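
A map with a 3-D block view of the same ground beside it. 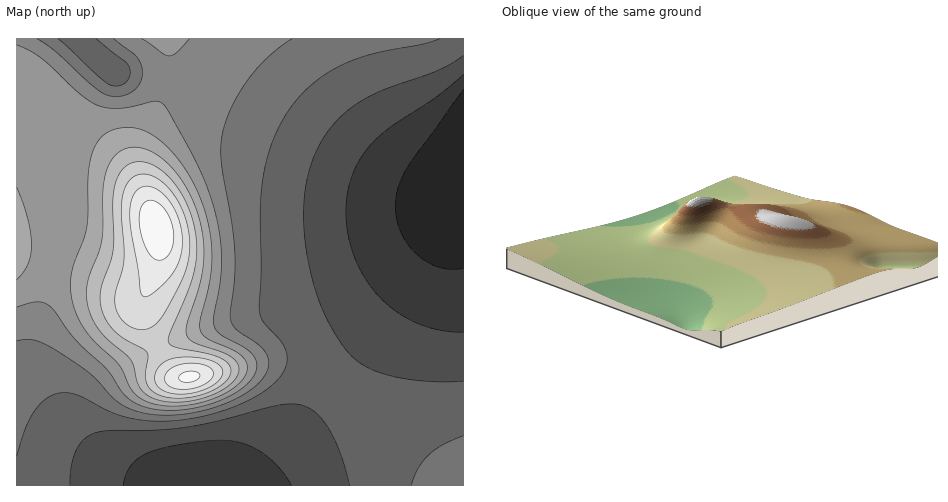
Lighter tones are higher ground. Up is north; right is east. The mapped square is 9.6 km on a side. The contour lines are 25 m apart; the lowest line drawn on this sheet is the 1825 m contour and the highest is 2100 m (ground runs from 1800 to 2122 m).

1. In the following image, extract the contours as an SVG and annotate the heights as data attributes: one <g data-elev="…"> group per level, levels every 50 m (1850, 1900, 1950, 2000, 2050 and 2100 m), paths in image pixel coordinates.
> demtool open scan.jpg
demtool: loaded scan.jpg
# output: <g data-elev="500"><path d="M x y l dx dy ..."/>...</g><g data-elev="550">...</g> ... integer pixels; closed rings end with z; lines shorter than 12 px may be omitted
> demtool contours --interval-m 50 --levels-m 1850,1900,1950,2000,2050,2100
<g data-elev="1850"><path d="M123 485l3-10 5-9 7-7 8-5 13-5 20-4 42-5 21 3 18 9 18 14 14 19"/><path d="M463 332l-22-2-22-6-20-10-18-15-14-18-12-22-7-23-2-24 1-18 5-18 8-16 10-14 19-18 46-30 28-23"/></g><g data-elev="1900"><path d="M17 456l8-27 8-16 11-13 12-6 10-1 10 2 33 16 18 6 21 4 23 0 29-4 31-9 26-12 19-14 9-14 2-7 0-7-6-12-18-21-3-6-1-8 2-34-1-57 2-27 5-31 11-28 10-19 13-16 15-14 18-12 16-8 18-6 56-11 16-5"/><path d="M463 436l-20 9-15 10-10 13-7 17"/><path d="M96 39l32 26 2 5 0 6-6 8-9 2-8-3-49-44"/></g><g data-elev="1950"><path d="M17 307l19-5 7 1 6 3 27 35 32 29 17 26 9 7 13 5 15 2 17 0 17-2 18-5 16-7 13-8 9-9 4-9 0-9-5-8-8-6-22-12-7-8 0-11 6-31 2-21-1-22-4-23-7-24-10-25-34-63-5-4-4-2-37 7-12 0-11-3-19-12-38-36-11-7-12-5"/><path d="M141 39l23 15 5 2 8-3 13-14"/></g><g data-elev="2000"><path d="M165 401l24 0 26-7 10-6 8-6 5-7 1-7-3-6-6-6-35-13-8-7 0-12 12-37 4-23 0-24-5-24-12-28-17-23-9-8-10-6-10-3-9-1-8 3-7 5-6 8-4 10-3 18-1 48-3 12-11 29-1 11 0 10 4 15 8 14 32 31 6 22 4 7 10 7z"/></g><g data-elev="2050"><path d="M171 393l18 1 19-6 12-9 3-6-1-4-8-7-14-4-19-1-14 3-9 8-3 11 1 5 4 5z"/><path d="M137 329l7 1 7-2 6-5 6-8 20-38 5-14 2-14-3-26-11-24-7-10-8-8-9-5-8-2-7 1-6 4-5 6-3 9-2 18 3 48-9 39 1 10 4 9 7 7z"/></g><g data-elev="2100"><path d="M182 382l6 0 6-1 5-3 1-3-6-4-10 1-5 5 0 2z"/><path d="M158 260l8-2 5-7 3-11-1-11-4-12-5-9-9-7-7-1-4 3-4 7-1 8 1 11 7 22 6 7z"/></g>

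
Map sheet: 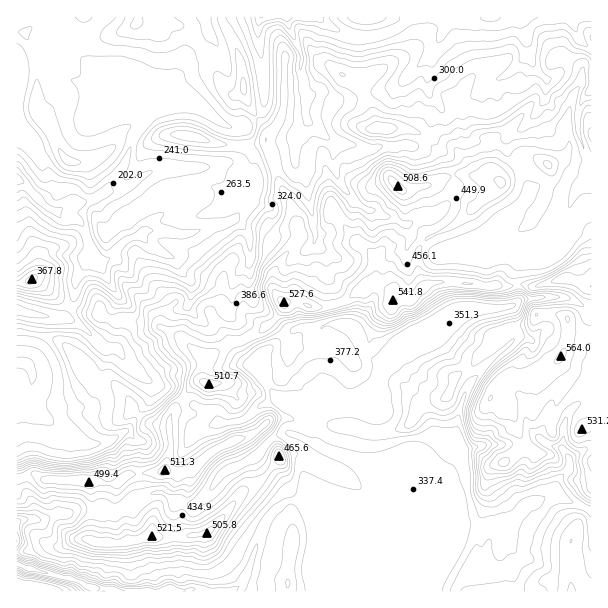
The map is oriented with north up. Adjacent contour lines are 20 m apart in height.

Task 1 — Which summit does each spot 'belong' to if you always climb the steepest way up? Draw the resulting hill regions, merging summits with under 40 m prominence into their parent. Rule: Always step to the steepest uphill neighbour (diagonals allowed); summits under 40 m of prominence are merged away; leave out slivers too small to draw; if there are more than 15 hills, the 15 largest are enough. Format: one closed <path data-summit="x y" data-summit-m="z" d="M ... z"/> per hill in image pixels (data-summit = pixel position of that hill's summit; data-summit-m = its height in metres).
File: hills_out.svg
<path data-summit="561 356" data-summit-m="564" d="M591 16l-181 0-9 10-29 11-24-1-21-11-9-9-57 0-3 10 0 10 6 38 0 34-9 10-13 9-17-1-31-23-28-5 20-41 24-22-6-19-187 0-1 163 7 3 21 23 12 6 7 7 14 2 5 4 10 27 0 6-7 7-9 15-2 18-11 21-12 0-35-7 0 88 11-2 3-5 0 7 2 8 25 21 20 14 24 2 27-14 8-14 12-14 3-6 0-12-25-22-9-13-12 0-9-8 8-11 5-16 9-15-19-37 12-4 5-9 13-11 12-3 6-5 44 4 42-14 7 3 8 9 15-2 9 6 15-1 22 12 5-5 0-8 12-2 6-11 22-20-17-24-5-16 1-19 15 2 17 6 36-5 16 1 15-11 0-13 9-13 8 5 13-5 24-25 21-10 17-17 3-7 8 19 12 11-1 18-20 27-18 12-2 12 20 30 3 7 0 11-33 39-3 15 10 2 24 0 24-6 13-16 10-37 5-7 9-3 4-4 0-18-3-1-5-9-7-27 3-20 4-9 8-6z"/><path data-summit="393 300" data-summit-m="542" d="M356 202l-3 0-6 8-6 2-9 9-6 11-11 2-1 8-5 5-22-12-15 1-9-6-16 3 3 6-2 48 5 13 7 8 25 22 35 0 6-5 7-1 14 1 8 7 7 19 7 7 18 6 24-18 17-16 22-14 23-8 36-1 8-5 1-11-2-21 6-17-85 0-23-15-7-14-6-1-8-6-7 0-11-6-6 0z"/><path data-summit="572 591" data-summit-m="463" d="M555 494l-6 0-12 8-10 2-15 14-6 4-23 6-19-2-47-20-33 0-3 4-9 0-19-8-51-2 12 28 0 17-4 15 0 12 4 19 277 1 1-80z"/><path data-summit="209 384" data-summit-m="511" d="M236 220l-14 4-7 0-24 10-44-4-6 5-12 3-13 11-5 9-13 5 18 30 2 6-9 15-5 16-8 11 9 8 12 0 9 13 17 16 13 7 18 6 17 13 15 6 13 12 21-1 11-6 9-9 18-8-7-8-15-25-12-11-4-10-4-20-7-10 3-12-2-11 4-10 2-6 14-12 0-24-8-14z"/><path data-summit="165 470" data-summit-m="511" d="M152 382l-2 1 1 13-23 33-9 7-18 8-18 0-9-4-33-25-9-8-3-11-13 5 1 122 4-3 11-2 12 2 13-6 11 0 9-4 39 2 12-7 12-3 13-9 9 0 15 9 18 2 17-16 12-16 31-15 18-19 11-5 6 0 19 9 7 1-2-24-8-9-10-6-18-6-18 8-9 9-11 6-21 1-13-12-15-6-17-13z"/><path data-summit="152 536" data-summit-m="521" d="M255 457l-31 15-12 16-17 16-12 0-21-11-9 0-13 9-12 3-12 7-39-2-9 4-11 0-13 6-23 0-5 4 0 40 26 8 30 6 21 11 14 0 4 3 51 0 5-3 4 0 3 3 15 0 5-3 6 0 4 3 27 0 11-10 6-12 17-48 8-11 17-11-4-12-19-16z"/><path data-summit="501 182" data-summit-m="505" d="M527 50l-3 7-17 17-21 10-24 25-13 5-8-5-9 13 2 19 12 14 5 10 3 12 0 14-6 12-10 9-6 4-12 0-12 11 6 11 23 15 55-1 4-16 33-39 0-11-3-7-20-30 2-12 18-12 20-27 1-18-12-11z"/><path data-summit="398 186" data-summit-m="509" d="M432 128l0 7-15 11-16-1-36 5-17-6-15-2-1 19 8 22 14 18 5 4 10 6 6 0 6 5 12 1 11 7 4 0 12-8 12 0 6-4 10-9 6-12 0-14-8-22-12-14z"/><path data-summit="243 87" data-summit-m="326" d="M260 16l-54 0 4 19-24 22-20 41 28 5 24 18 12 6 12 0 13-9 9-10 0-34-6-38z"/><path data-summit="32 279" data-summit-m="368" d="M18 180l-2 0 0 129 16 5 31 4 10-16 3-23 9-15 7-7 0-6-7-21-5-8-17-4-7-7-12-6z"/><path data-summit="279 456" data-summit-m="466" d="M290 433l-6 0-11 5-17 18 0 3 30 29 5 12 62 2 19 8 9 0 4-4-5-14-21-29z"/><path data-summit="591 285" data-summit-m="560" d="M591 181l-12 6-5 7-14 43-12 11-20 4-6 3-6 15 2 21 0 11 3-2 39-4 9 2 19 10 4 0z"/><path data-summit="288 584" data-summit-m="381" d="M300 500l-15 2-17 16-9 19-11 33-6 12-9 10 81-1-4-19 0-12 4-15 0-17-10-24z"/><path data-summit="366 17" data-summit-m="298" d="M408 16l-89 1 8 8 21 11 24 1 29-11z"/><path data-summit="20 591" data-summit-m="360" d="M21 565l-5 1 1 26 77-1-2-3-20-10-30-6z"/>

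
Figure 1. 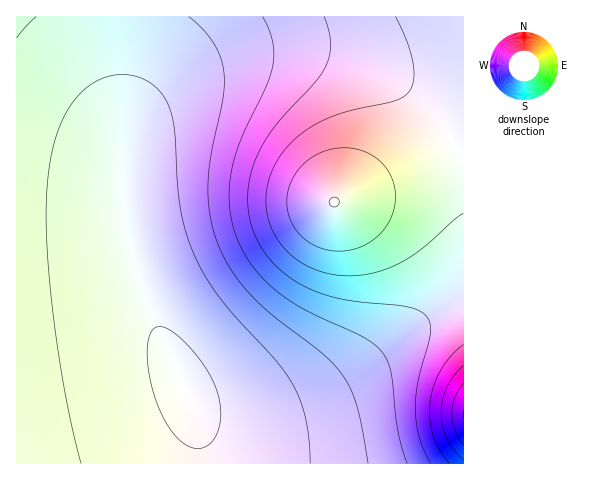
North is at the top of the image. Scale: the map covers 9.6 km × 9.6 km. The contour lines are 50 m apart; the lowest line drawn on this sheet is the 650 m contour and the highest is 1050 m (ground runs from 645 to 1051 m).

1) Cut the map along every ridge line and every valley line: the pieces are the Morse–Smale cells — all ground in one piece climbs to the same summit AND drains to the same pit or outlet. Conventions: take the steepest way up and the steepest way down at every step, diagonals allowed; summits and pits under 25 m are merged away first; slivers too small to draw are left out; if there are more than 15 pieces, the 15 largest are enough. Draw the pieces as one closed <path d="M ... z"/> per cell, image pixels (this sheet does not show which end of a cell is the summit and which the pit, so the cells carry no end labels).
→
<path d="M305 51l-40 0-17 2-39 11-21 9-22 14-20 19-11 16-8 19-5 32 1 36 5 33 9 37 14 39 39 84 7 8 11 5 30 1 24-3 49-15 44-25 76-57 21-10 12-1 0-139-13-27-14-20-17-18-29-22-44-20z"/><path d="M49 200l-33 1 1 263 447-1-1-158-8 0-24 11-76 57-44 25-49 15-24 3-30-1-11-5-7-8-35-76-18-47-15-58-9-9-10-5-23-4z"/><path d="M463 16l-347 0-1 27 7 80 0 49 2-21 6-20 11-19 19-20 20-14 29-14 27-8 29-5 40 0 29 5 29 9 28 14 20 14 20 19 20 27 12 26z"/><path d="M115 16l-99 1 0 183 52 2 35 5 10 5 9 9 3 7-3-35 0-70-6-61z"/>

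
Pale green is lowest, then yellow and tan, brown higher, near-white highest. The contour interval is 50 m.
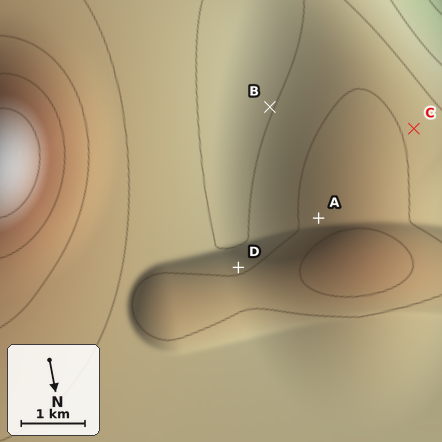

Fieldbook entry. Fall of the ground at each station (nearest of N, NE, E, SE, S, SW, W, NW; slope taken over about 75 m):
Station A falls E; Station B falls SE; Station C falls W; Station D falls S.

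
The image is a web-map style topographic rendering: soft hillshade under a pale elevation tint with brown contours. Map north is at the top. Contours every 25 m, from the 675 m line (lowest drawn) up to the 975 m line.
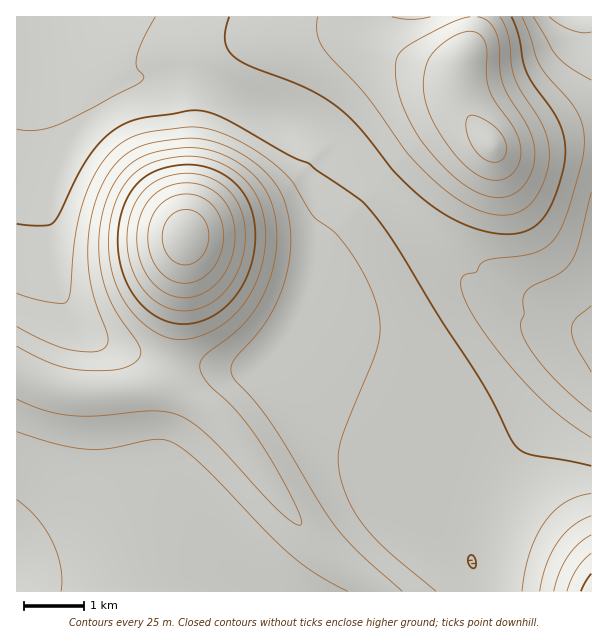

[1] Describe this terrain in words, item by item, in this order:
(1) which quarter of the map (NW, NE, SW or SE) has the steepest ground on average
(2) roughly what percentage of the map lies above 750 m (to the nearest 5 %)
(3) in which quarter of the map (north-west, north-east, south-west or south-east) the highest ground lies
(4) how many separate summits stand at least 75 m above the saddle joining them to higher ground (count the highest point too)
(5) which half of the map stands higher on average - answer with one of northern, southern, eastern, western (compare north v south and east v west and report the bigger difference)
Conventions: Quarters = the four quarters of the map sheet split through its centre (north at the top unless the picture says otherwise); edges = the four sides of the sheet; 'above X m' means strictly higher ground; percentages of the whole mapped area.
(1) The steepest ground, on average, is in the north-west quarter.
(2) Roughly 75 % of the ground is higher than 750 m.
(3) The highest ground is in the north-west quarter.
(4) There are 3 summits with 75 m or more of prominence.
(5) On average the western half of the map is the higher ground.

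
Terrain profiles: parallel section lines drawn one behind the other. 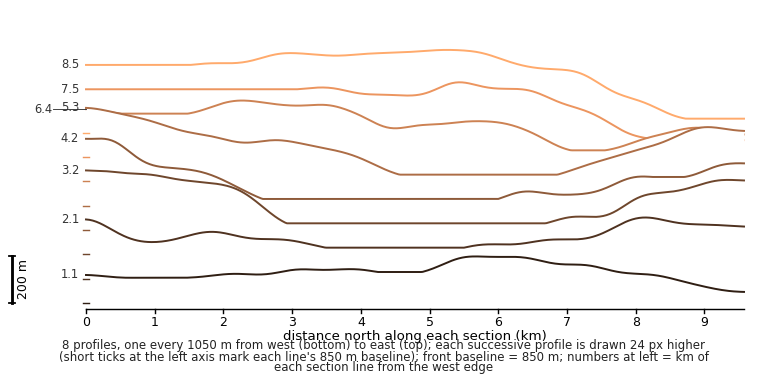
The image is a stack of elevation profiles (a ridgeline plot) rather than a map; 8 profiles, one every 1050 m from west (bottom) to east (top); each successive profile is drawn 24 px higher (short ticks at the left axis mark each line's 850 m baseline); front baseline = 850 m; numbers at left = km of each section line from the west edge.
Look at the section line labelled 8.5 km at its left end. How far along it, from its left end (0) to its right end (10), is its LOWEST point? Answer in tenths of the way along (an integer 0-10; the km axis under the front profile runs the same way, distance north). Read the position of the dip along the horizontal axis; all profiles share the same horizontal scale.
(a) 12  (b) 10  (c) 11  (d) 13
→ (b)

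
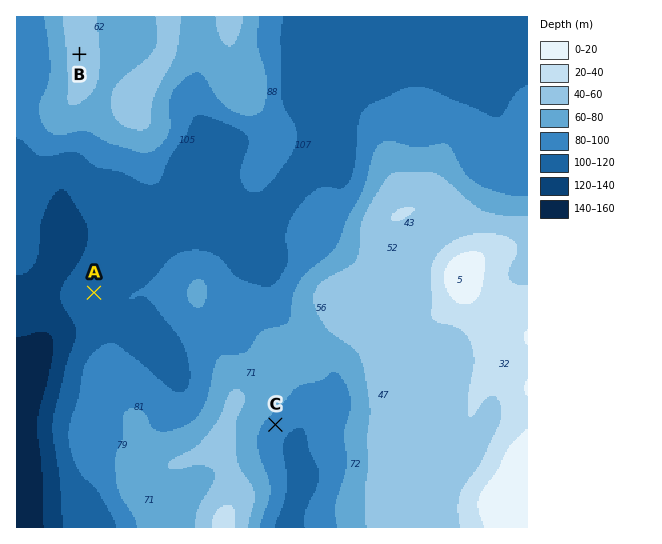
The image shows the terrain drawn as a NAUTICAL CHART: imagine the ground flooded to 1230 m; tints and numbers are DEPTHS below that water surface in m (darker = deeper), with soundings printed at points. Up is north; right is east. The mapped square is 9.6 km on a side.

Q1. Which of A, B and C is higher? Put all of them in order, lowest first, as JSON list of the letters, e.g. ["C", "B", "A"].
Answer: ["A", "C", "B"]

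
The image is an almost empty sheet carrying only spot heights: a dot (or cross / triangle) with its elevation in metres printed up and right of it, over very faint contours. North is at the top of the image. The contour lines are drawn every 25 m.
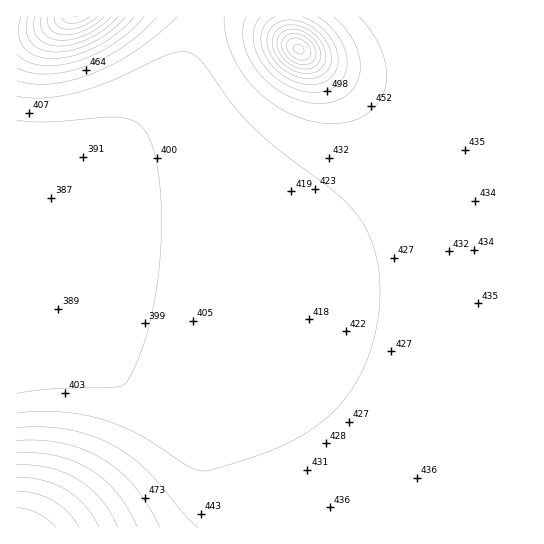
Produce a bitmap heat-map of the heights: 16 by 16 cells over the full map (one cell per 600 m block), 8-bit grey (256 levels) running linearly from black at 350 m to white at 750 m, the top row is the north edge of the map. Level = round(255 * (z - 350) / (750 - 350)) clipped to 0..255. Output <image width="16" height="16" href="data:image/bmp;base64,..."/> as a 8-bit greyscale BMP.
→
<image width="16" height="16" href="data:image/bmp;base64,Qk02BQAAAAAAADYEAAAoAAAAEAAAABAAAAABAAgAAAAAAAABAAATCwAAEwsAAAABAAAAAAAAAAAAAAEBAQACAgIAAwMDAAQEBAAFBQUABgYGAAcHBwAICAgACQkJAAoKCgALCwsADAwMAA0NDQAODg4ADw8PABAQEAAREREAEhISABMTEwAUFBQAFRUVABYWFgAXFxcAGBgYABkZGQAaGhoAGxsbABwcHAAdHR0AHh4eAB8fHwAgICAAISEhACIiIgAjIyMAJCQkACUlJQAmJiYAJycnACgoKAApKSkAKioqACsrKwAsLCwALS0tAC4uLgAvLy8AMDAwADExMQAyMjIAMzMzADQ0NAA1NTUANjY2ADc3NwA4ODgAOTk5ADo6OgA7OzsAPDw8AD09PQA+Pj4APz8/AEBAQABBQUEAQkJCAENDQwBEREQARUVFAEZGRgBHR0cASEhIAElJSQBKSkoAS0tLAExMTABNTU0ATk5OAE9PTwBQUFAAUVFRAFJSUgBTU1MAVFRUAFVVVQBWVlYAV1dXAFhYWABZWVkAWlpaAFtbWwBcXFwAXV1dAF5eXgBfX18AYGBgAGFhYQBiYmIAY2NjAGRkZABlZWUAZmZmAGdnZwBoaGgAaWlpAGpqagBra2sAbGxsAG1tbQBubm4Ab29vAHBwcABxcXEAcnJyAHNzcwB0dHQAdXV1AHZ2dgB3d3cAeHh4AHl5eQB6enoAe3t7AHx8fAB9fX0Afn5+AH9/fwCAgIAAgYGBAIKCggCDg4MAhISEAIWFhQCGhoYAh4eHAIiIiACJiYkAioqKAIuLiwCMjIwAjY2NAI6OjgCPj48AkJCQAJGRkQCSkpIAk5OTAJSUlACVlZUAlpaWAJeXlwCYmJgAmZmZAJqamgCbm5sAnJycAJ2dnQCenp4An5+fAKCgoAChoaEAoqKiAKOjowCkpKQApaWlAKampgCnp6cAqKioAKmpqQCqqqoAq6urAKysrACtra0Arq6uAK+vrwCwsLAAsbGxALKysgCzs7MAtLS0ALW1tQC2trYAt7e3ALi4uAC5ubkAurq6ALu7uwC8vLwAvb29AL6+vgC/v78AwMDAAMHBwQDCwsIAw8PDAMTExADFxcUAxsbGAMfHxwDIyMgAycnJAMrKygDLy8sAzMzMAM3NzQDOzs4Az8/PANDQ0ADR0dEA0tLSANPT0wDU1NQA1dXVANbW1gDX19cA2NjYANnZ2QDa2toA29vbANzc3ADd3d0A3t7eAN/f3wDg4OAA4eHhAOLi4gDj4+MA5OTkAOXl5QDm5uYA5+fnAOjo6ADp6ekA6urqAOvr6wDs7OwA7e3tAO7u7gDv7+8A8PDwAPHx8QDy8vIA8/PzAPT09AD19fUA9vb2APf39wD4+PgA+fn5APr6+gD7+/sA/Pz8AP39/QD+/v4A////AJ+RemFLPTo5ODc3Nzg5OjuBd2VQPjQzNDQ1NTY3ODk7WlRJPDAsLS8wMjM0Njc5OjQ0LykmJykrLS8xMzU2ODodHyAgIiUnKSwuMDI0NTc5GBodHyEkJigqLS8xMzU3ORgaHB4hIyUnKiwuMDI0NjgXGRweICIlJyksLjAyNDY4FxkbHSAiJScqLC4wMjQ2OBYZGx0gIiUoKi0vMTM0NjcWGBsdICMmKSwvMTM0NTY3FxkbHiAjJysvMzU1NTY2Nx4eHh8hJSoxOD09Ojc2NjcyMColJSgwPVFaTT85NjY2XmFOOS4uOFaXk1lBODU1NYexl2NBN0BknX5NPDY0NDU="/>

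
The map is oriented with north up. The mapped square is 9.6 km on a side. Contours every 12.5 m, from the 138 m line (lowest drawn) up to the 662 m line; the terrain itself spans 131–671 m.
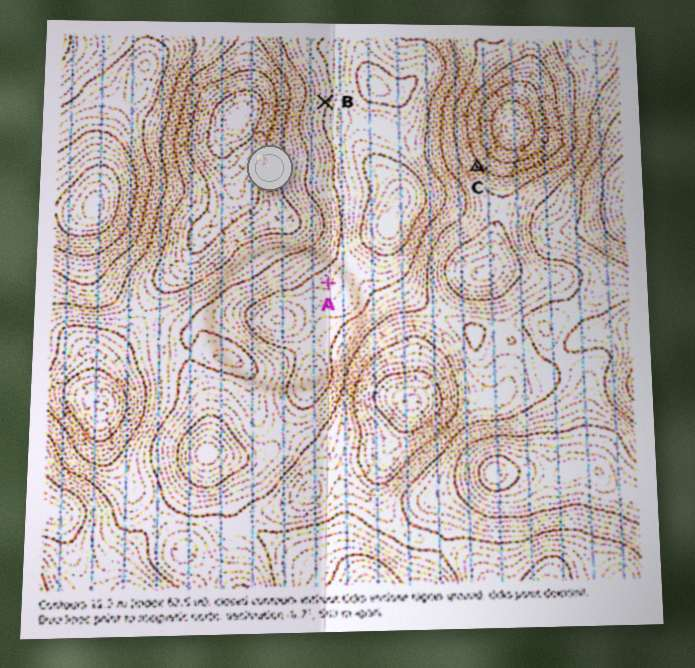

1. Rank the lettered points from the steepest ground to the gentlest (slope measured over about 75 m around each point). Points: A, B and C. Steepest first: C B A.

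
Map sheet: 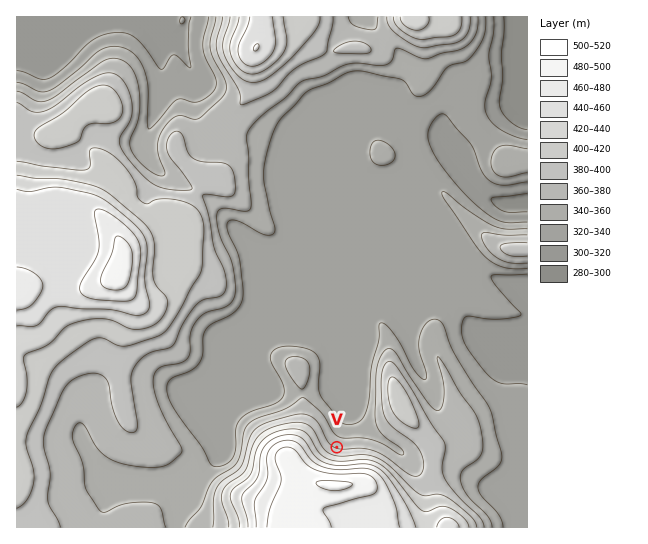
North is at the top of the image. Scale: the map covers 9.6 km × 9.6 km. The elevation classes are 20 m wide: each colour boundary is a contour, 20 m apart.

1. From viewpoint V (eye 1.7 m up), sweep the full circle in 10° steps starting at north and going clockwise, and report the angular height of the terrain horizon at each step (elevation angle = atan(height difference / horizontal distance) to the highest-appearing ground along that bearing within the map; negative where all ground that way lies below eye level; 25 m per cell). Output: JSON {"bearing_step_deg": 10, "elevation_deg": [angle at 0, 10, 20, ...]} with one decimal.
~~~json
{"bearing_step_deg": 10, "elevation_deg": [0.0, 0.4, -0.3, -0.0, 0.9, 1.3, 1.3, 1.0, 0.6, 0.3, 1.3, 3.3, 5.6, 7.6, 9.0, 10.0, 10.7, 11.1, 11.3, 11.3, 11.1, 10.6, 10.1, 9.5, 8.9, 8.4, 7.9, 7.1, 5.8, 4.4, 3.1, 1.7, 0.4, 0.2, -0.0, 0.6]}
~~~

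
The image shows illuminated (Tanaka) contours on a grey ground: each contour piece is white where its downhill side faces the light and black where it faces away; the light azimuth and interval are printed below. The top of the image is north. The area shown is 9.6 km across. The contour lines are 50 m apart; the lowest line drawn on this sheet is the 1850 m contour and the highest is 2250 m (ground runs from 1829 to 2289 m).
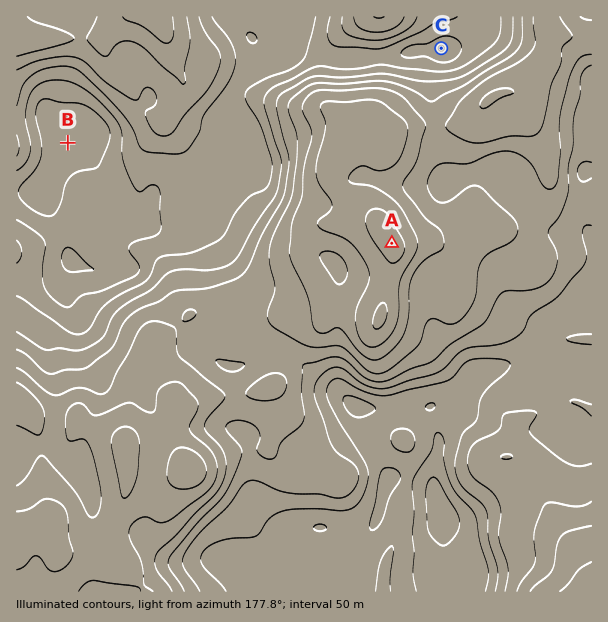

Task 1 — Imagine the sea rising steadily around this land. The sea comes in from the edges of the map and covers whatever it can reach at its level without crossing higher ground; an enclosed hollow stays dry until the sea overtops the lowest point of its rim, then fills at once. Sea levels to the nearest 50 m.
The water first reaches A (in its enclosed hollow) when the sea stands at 1950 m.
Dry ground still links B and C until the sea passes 2100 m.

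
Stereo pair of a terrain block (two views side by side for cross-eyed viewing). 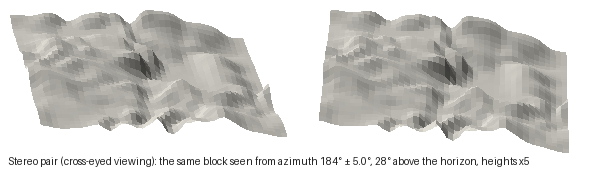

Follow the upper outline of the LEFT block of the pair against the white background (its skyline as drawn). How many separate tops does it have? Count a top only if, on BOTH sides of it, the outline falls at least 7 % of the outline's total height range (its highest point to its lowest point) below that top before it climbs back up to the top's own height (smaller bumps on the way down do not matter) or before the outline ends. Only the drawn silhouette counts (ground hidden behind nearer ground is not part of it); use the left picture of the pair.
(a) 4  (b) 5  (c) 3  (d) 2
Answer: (d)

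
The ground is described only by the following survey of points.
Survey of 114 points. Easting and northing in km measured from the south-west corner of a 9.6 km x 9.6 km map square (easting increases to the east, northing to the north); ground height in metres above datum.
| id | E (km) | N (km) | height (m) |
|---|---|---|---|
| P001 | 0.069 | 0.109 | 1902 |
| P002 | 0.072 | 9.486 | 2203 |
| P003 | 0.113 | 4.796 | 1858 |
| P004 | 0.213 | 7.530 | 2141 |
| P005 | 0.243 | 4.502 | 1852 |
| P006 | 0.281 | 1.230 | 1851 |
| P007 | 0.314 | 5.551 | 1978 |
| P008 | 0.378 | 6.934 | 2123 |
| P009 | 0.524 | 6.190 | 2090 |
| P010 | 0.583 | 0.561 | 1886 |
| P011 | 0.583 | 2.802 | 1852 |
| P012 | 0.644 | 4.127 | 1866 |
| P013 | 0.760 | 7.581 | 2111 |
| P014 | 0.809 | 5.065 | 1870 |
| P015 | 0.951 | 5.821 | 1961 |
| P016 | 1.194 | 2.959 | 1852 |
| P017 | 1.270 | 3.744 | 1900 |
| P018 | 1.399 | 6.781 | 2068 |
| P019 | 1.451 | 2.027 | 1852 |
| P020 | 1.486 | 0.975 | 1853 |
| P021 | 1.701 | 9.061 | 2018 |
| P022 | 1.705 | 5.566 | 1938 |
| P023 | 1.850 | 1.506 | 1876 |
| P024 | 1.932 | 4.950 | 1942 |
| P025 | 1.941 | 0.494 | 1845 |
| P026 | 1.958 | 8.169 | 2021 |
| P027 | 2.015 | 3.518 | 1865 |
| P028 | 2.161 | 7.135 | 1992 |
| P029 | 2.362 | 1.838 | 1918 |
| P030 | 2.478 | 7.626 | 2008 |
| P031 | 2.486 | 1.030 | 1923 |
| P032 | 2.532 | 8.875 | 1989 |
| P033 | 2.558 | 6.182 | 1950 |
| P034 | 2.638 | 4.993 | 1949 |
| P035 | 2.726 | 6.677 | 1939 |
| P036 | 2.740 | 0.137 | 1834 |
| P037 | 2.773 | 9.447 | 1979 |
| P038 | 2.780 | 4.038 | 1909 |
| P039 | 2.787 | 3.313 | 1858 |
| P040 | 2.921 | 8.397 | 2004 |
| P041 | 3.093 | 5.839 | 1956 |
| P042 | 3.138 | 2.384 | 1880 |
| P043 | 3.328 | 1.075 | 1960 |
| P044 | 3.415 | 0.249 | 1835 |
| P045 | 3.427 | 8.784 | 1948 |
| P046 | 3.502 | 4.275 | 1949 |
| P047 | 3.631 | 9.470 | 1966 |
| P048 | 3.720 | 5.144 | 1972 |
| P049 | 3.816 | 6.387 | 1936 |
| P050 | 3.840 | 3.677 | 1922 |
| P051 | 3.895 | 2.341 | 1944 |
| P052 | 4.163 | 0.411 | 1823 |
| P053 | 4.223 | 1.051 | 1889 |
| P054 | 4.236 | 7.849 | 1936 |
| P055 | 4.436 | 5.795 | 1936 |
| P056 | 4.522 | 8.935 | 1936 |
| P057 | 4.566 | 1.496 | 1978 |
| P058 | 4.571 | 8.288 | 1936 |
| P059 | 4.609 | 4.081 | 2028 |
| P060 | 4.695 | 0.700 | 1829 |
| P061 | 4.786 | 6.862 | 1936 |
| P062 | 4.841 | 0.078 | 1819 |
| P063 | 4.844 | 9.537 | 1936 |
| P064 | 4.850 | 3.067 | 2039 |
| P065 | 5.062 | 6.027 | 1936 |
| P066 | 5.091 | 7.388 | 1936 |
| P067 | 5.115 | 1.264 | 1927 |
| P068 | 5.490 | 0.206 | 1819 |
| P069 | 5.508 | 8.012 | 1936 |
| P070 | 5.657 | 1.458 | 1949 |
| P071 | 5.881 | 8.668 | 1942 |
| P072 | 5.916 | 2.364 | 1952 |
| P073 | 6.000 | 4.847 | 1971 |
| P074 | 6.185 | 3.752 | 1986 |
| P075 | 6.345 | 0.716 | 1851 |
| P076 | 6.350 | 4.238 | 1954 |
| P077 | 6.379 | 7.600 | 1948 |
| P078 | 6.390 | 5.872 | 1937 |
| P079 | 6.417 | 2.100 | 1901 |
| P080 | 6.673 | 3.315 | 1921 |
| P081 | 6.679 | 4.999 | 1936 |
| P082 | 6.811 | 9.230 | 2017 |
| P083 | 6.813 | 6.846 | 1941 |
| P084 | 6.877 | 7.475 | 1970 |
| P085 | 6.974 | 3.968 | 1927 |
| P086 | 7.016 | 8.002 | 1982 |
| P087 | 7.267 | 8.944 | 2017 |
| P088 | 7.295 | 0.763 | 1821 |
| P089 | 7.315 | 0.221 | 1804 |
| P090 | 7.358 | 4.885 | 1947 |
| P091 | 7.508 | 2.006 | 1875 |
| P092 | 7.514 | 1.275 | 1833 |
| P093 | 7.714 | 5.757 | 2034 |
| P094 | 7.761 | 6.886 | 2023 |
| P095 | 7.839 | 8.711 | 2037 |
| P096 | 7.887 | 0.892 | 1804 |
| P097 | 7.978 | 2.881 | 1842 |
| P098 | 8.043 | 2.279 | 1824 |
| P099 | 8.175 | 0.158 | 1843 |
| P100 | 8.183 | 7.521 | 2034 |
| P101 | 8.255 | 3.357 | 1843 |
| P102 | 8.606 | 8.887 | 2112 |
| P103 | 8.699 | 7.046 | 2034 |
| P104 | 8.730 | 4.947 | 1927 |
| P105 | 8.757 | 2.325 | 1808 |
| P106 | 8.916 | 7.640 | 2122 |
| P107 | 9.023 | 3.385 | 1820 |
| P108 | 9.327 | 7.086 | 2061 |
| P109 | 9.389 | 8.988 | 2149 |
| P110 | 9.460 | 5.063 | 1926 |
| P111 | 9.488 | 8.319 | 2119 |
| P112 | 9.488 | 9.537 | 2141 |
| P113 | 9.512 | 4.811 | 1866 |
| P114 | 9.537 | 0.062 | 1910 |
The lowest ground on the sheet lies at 1800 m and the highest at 2205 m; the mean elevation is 1945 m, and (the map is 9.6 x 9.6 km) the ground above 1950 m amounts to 39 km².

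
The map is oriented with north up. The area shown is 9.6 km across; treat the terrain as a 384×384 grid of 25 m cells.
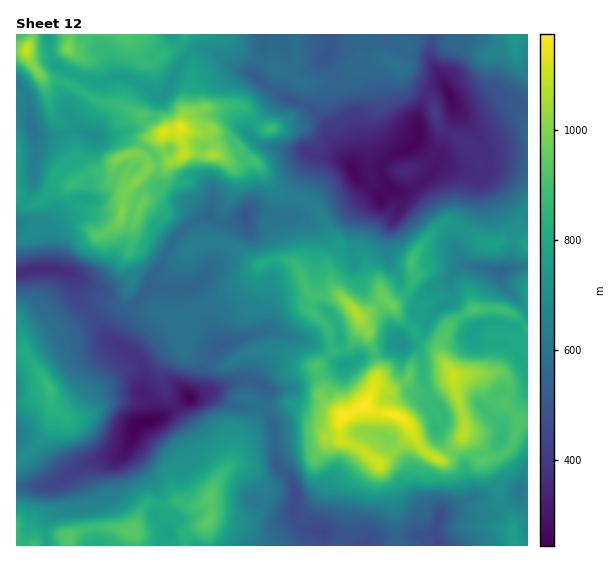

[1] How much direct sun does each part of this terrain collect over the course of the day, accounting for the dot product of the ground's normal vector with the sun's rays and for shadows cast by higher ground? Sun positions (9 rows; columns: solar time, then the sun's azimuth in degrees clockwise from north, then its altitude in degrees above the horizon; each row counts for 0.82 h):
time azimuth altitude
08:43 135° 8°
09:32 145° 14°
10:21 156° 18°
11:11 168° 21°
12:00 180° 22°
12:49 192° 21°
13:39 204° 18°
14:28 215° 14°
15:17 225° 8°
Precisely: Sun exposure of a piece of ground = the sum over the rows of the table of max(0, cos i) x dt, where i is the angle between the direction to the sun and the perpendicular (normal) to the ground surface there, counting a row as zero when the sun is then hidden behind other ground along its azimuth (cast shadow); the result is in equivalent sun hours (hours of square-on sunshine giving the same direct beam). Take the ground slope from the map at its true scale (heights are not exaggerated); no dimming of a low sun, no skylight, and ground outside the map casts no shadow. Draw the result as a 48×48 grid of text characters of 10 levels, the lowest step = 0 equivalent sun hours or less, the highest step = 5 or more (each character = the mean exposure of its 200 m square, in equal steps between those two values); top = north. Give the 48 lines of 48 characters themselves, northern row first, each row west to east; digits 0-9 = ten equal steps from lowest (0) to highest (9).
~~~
012222356544432576544333333333345434335344333455
343254334555533533454432333343333322446676323444
952489655664356422235542234333233442235899756665
972026876677753222211233333212344455564566788775
688431132112320000000002443333455556665455566677
367567300100000000000000135654566667753235554456
456445653210000000112100001455787656874223555534
345534566542100023345620002257655577755322445542
335644555454000111113530133355455665444521244543
113432223201357665531149978744555544433542234444
322321100001686432112103565544454443322444333344
322113100254241577643300232123333331012334433333
422232124643358999995673221000122221122112222222
322321344323667547999997310000112123310000011112
202457655346447886668997421001100111100000000001
414664343343355565457775544311100000000000000011
777654323344653465455434555421000000000000000003
544553112455667742242132222231000000000032000113
344455414666577411110012100011000000000355200021
688986687755574233431000000001100000003445432353
999999999756763345553100000110221110024335788867
877778999799754555443224641122111000243333456545
000013567876644554333476554221000000345530000000
000011235646445532334555444221000111266311000002
011112332475222222344554444444100120352211000002
022212334453332233444444554357720154433200111101
212221245544544344444556667633663468322002887761
212222345665554444456665567863466456511135422233
222223334566554344554210013453367632230231013333
311223332245655444320123310013355300012100000133
521122211223567754213565431003311000003200000013
541012110133468987777765344430000001032331122212
543111101235555787774346666410000230232454566632
344311123333342221111001212310000343222564665443
455421002343332000002432331330002300012354344331
664432136654321000000013463233247642002234224542
655655565321100000111113444334688899622213212444
446778874210000001122233334434433345641003444436
236899853100000112222333344467741123760017863246
357775420000001222111233455569996105896116633477
676531000000012221014443366789788757779986678876
642000000000021110145653146886578998777898999776
000000000000011011245664345766778998899999896444
000000000000012223434444544689999987777887534532
000000000000446644343124543687788876555554344312
211000000001234432454335423466566777665422222213
311101455433334356664543223444555666555446665333
312544655676543468766553322122245433224465434532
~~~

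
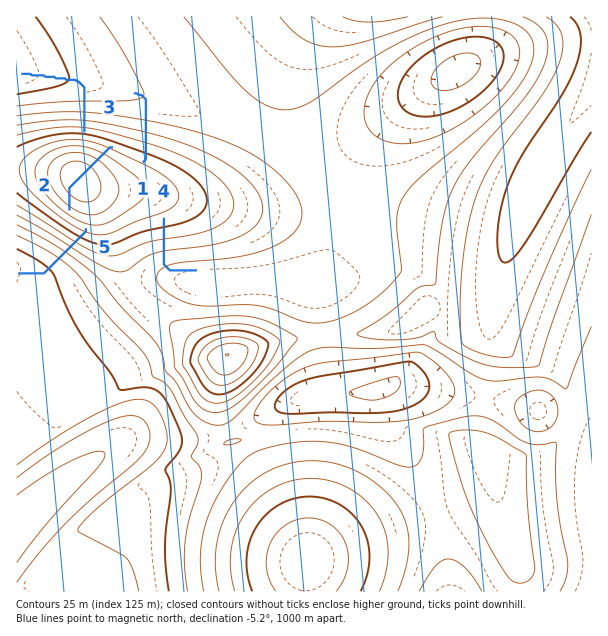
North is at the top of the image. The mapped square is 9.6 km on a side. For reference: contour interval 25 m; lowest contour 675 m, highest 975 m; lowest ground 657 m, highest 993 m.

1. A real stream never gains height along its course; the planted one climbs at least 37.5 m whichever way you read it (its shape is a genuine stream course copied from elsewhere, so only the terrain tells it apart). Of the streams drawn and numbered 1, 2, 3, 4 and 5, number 2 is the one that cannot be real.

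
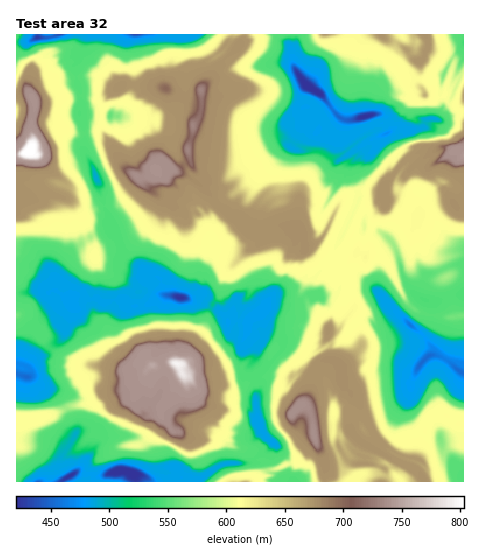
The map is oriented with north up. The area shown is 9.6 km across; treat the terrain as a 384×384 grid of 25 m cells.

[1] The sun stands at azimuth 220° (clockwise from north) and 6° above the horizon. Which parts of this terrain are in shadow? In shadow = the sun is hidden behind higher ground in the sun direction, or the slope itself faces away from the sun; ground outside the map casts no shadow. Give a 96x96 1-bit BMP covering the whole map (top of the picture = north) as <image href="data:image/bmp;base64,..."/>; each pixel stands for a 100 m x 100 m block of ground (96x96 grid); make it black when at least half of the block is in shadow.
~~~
<image width="96" height="96" href="data:image/bmp;base64,Qk2+BAAAAAAAAD4AAAAoAAAAYAAAAGAAAAABAAEAAAAAAIAEAAATCwAAEwsAAAIAAAAAAAAA////AAAAAAAAOD/IAFPmAAAHwMwACD+AAC/mAAQDwOwAAB+AAB/+AAQAgf4AAAIAAA//gAwDAP4AAAAAAAf/4AwAAf4AAAAAAAB/4AwAD/4AAAAAAAAPgAgAf/wYAAAAAAEHgHwA//gYAAPAAAMfgHwB//gcAAHAAGO/APwD//gMAAAACOO+APgH/DAAAAAAPGO8APgH+AAAAAAAfBD8APgP+AAAAAAAfAD4APwP/AAAAAAANAD4APwP/AD/wAAAAAT4APwf/gP/4AAAAA/wAfgf/g//+AAAAM/wA/gf/l9/+AAAAE/4D/Af/z8/4AAAAGf4B+Af/z8fgAAAAOfwA+A//x/nAAAAAvfgAMA////iAAAABv/wAAB///8AAAAAD//wEAB//98AAAAAD//wCAB//48AAIAEH//wQAB//58AAMMAf//4AAB///IAGGAAP//4AMG//8AAjgAAH//4AH+f/wAA54Z/3//8AB+f/gAA8f8////8AA+//gAB8P/////+AAf//gAB4D/////+AA2f/gAD5g/////+AA4f/AAD4gf////+AD4f+AAH4H//////AB4P8AAH4P//////AA8f4AAPwH//////AGYf5AAPwD//////AeA/yAA/gA8f////AGA/mAB/gAAD////AAB/GAA/AAAA///+AAB/OAA/AAAAf+HgAAB+PAAeAAGAAgBAAAB8PAAIAAGAAAAAAAAIcAAIAADAAAAAAAAAcAYEADDAAAAAAAAAYAAAADBAAAAAAAAAYAAAADgAAAAAAAAA4AAAADgAAAAAAAAAwAAAADwAAAAAAAABwAAAAHwAAAAAAAADgAAAAHwAAAAAAKADAAAAAHwAAAAAAeAGAAAAAPwAAAAAAdAAAAAAAPgAAgAAAfgAAAAAAOAAAgAAA+gAAAAAAOAAAQAAA+wAAAAAAPAAAQAAA+QAAAAAAPAAAADAA+QAQAAAB/AAAADgA/AAQAAAD/AAAAbgA9AA4AAAH/AAAADwA/gA8AAAD/AAAAH3x//A4BAAH+AAIA/j///AQBAAP+AAAA/A//zwAAAAf+BgGA/AA/5wAAAAf+DgOgeA///wgAAA/8DgewcB///4QAAB/8Bw9wcD///4AAAP/4AH9wcH///8gAAP/4GH9wcH///8QAAP/4OD9wcP//+A//4f/w/x8wcP//+Af/8f/x/+YQcP//+AP/8P/x/+AQef//+AH/8P/x/GAQeP/weAB/8P/x+AAIeP/g/4A/wP/x8AAIOG/Az8APwH/wgAAMMAOBgAABgH/wAAAMAAMDAAAAAH/wAAAMAAMGAAAAAP/wAAAMAAseAAAAAP/wAAAOAA/8AAAIA//wAAQOAc/4AAAcA//wAAweA9/wAAA/A//wDAAOD//gAAAPAP/wfgAGP//gAAADYP/4f/wAP//AAAAAof/8P/8AH//AAAAAN//wf//wD//gAAAIN//x///8AP/gAAAIN//x///+AH/AAAAGf//////+An+AAAHGf//////+Az+AAAfH9//////+f3AAAB8H8="/>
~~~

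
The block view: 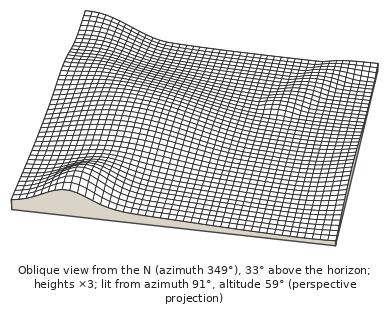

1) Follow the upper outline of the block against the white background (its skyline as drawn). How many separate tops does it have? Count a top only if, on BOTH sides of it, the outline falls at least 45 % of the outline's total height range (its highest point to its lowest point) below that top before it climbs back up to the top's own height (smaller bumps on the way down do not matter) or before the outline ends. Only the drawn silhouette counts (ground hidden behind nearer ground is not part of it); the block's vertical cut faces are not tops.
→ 0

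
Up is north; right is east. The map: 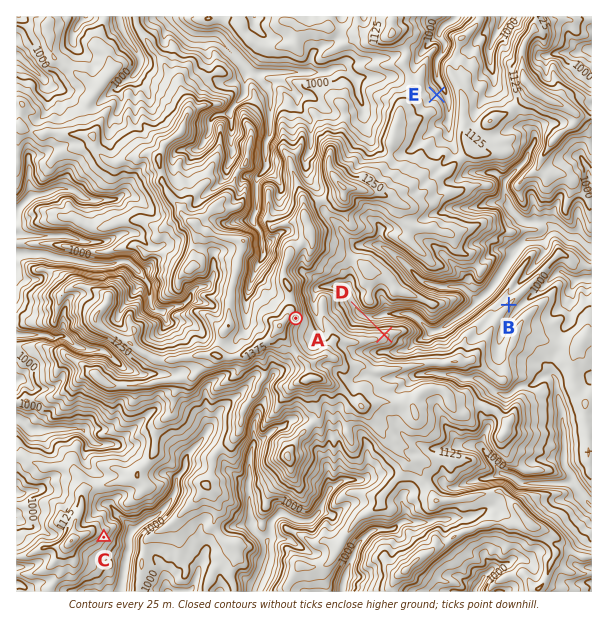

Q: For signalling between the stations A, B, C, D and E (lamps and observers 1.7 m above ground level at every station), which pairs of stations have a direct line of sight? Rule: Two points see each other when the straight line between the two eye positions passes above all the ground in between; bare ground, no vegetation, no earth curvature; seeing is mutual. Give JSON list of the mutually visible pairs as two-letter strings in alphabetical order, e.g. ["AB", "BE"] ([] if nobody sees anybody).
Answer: ["AB", "AD", "BD"]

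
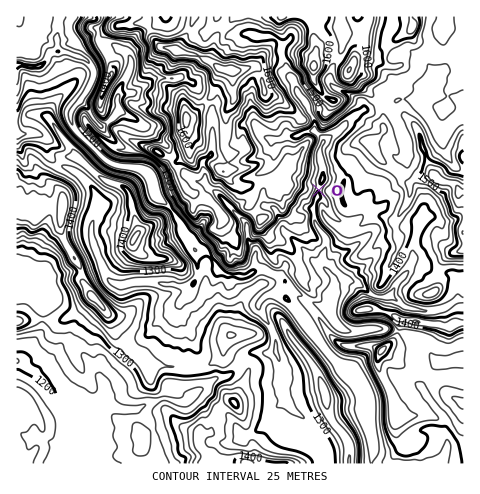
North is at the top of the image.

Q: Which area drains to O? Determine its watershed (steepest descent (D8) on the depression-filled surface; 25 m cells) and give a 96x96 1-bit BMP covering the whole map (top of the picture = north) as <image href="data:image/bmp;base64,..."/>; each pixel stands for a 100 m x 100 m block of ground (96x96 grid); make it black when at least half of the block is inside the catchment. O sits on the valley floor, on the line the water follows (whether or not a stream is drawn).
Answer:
<image width="96" height="96" href="data:image/bmp;base64,Qk2+BAAAAAAAAD4AAAAoAAAAYAAAAGAAAAABAAEAAAAAAIAEAAATCwAAEwsAAAIAAAAAAAAA////AAAAAAAAAAAAAAAAAAAAAAAAAAAAAAAAAAAAAAAAAAAAAAAAAAAAAAAAAAAAAAAAAAAAAAAAAAAAAAAAAAAAAAAAAAAAAAAAAAAAAAAAAAAAAAAAAAAAAAAAAAAAAAAAAAAAAAAAAAAAAAAAAAAAAAAAAAAAAAAAAAAAAAAAAAAAAAAAAAAAAAAAAAAAAAAAAAAAAAAAAAAAAAAAAAAAAAAAAAAAAAAAAAAAAAAAAAAAAAAAAAAAAAAAAAAAAAAAAAAAAAAAAAAAAAAAAAAAAAAAAAAAAAAAAAAAAAAAAAAAAAAAAAAAAAAAAAAAAAAAAAAAAAAAAAAAAAAAAAAAAAAAAAAAAAAAAAAAAAAAAAAAAAAAAAAAAAAAAAAAAAAAAAAAAAAAAAAAAAAAAAAAAAAAAAAAAAAAAAAAAAAAAAAAAAAAAAAAAAAAAAAAAAAAAAAAAAAAAAAAAAAAAAAAAAAAAAAAAAAAAAAAAAAAAAAAAAAAAAAAAAAAAAAAAAAAAAAAAAAAAAAAAAAAAAAAAAAAAAAAAAAAAAAAAAAAAAAAAAAAAAAAAAAAAAAAAAAAAAAAAAAAAAAAAAAAAAAAAAAAAAAAAAAAAAAAAAAAAAAAAAAAAAAAAAAAAAAAAAAAAAAAAAAAAAAAAAAAAAAAAAAAAAAAAAAAAAAAAAAAAAAAAAAAAAAAAAAAAAAAAAAAAAAAAAAAAAAAAAAAAAAAAAAAAAAAAAAAAAAAAAAAAAAAAAAAAAAAAAAAAAAAAAAAAAAAAAAAAAAAAAAAAAAAAAAAAAAAAAAAAAAAAAAAAAAAAAAAAAAAAAAAAAAAAAAAAAAAAAAAAAAAAAAAAAAAAAAAAAAAAAAAAAAAAAAAAAAAAAAAAAAAAAAAAAAAAAAAAAAAAAAAAAAAAAAAAAAAAAAAAAAAAAAAAAAAAAAAAAAAAAAAAHwAAAAAAAAAAACAD/wAAAAAAAAAAAPwP/wAAAAAAAAAAAf8P/4AAAAAAAAAAAf/P/4AAAAAAAAAAAf///8AAAAAAAAAAAf///+AAAAAAAAAAAf////AAAAAAAAAAAf////gAAAAAAAAAAf////wAAAAAAAAAA/////wAAAAAAAAAA/////4AAAAAAAAAAf////8AAAAAAAAAAf////+AAAAAAAAAAf////+AAAAAAAAAAf////+AAAAAAAAAAf////+AAAAAAAAAAf////8AAAAAAAAAAP////8AAAAAAAAAAP////8AAAAAAAAAAH////4AAAAAAAAAAH////wAAAAAAAAAAP////AAAAAAAAAAAP///+AAAAAAAAAAAP///8AAAAAAAAAAAP///4AAAAAAAAAAAf///4AAAAAAAAAAB////wAAAAAAAAAAH////gAAAAAAAAAAD///wAAAAAAAAAAAD///wAAAAAAAAAAAD///wAAAAAAAAAAAB///wAAAAAAAAAAAB///wAAAAAAAAAAAA///wAAAAAAAAAAAAf//gAAAAAAAAAAAAP//gAAAAAAAAAAAAH//gAAAAA="/>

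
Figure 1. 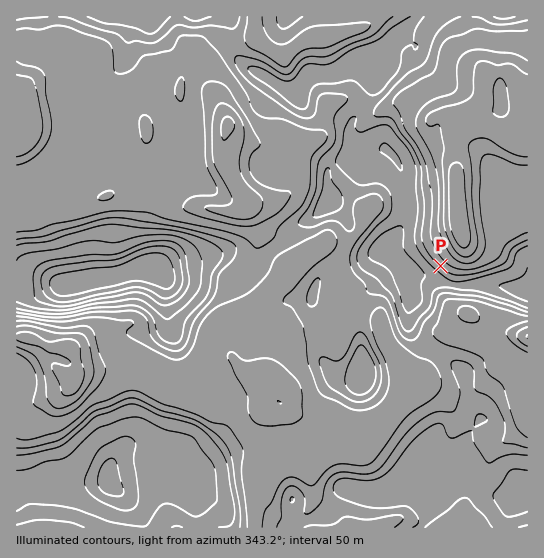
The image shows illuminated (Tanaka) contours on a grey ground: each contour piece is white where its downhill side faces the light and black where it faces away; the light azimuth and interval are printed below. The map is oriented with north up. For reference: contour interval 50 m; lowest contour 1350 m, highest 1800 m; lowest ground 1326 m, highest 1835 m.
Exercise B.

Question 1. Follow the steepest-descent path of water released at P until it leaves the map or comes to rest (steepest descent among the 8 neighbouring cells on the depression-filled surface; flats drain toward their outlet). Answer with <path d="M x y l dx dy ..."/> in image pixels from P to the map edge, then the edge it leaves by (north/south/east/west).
<path d="M441 266l-6 5 16 14 4 0 2 1 12 0 1-1 27 0 1 1 7 0 13 5 5 0 4 3"/>
exit: east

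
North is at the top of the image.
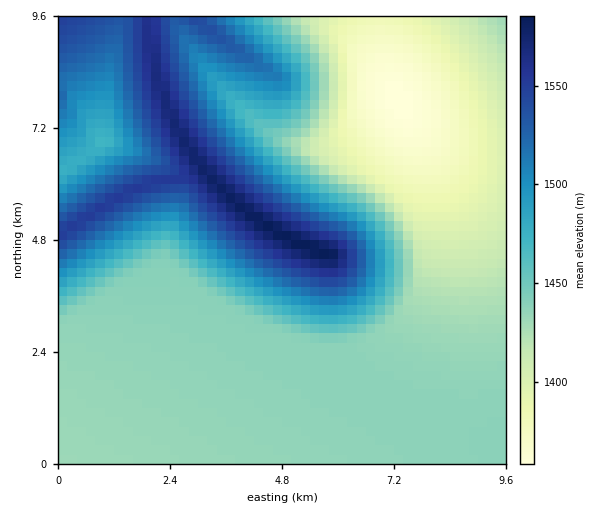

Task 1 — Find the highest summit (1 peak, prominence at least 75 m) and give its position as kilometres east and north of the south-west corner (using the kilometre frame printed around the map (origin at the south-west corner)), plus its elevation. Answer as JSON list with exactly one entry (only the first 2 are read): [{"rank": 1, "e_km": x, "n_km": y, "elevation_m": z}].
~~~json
[{"rank": 1, "e_km": 5.69, "n_km": 4.54, "elevation_m": 1588}]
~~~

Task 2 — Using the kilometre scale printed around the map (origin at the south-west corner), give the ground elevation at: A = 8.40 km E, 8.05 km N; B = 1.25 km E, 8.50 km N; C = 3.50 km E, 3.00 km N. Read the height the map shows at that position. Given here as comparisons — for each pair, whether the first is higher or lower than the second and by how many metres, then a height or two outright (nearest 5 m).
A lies lower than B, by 140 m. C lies lower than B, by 75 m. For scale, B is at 1515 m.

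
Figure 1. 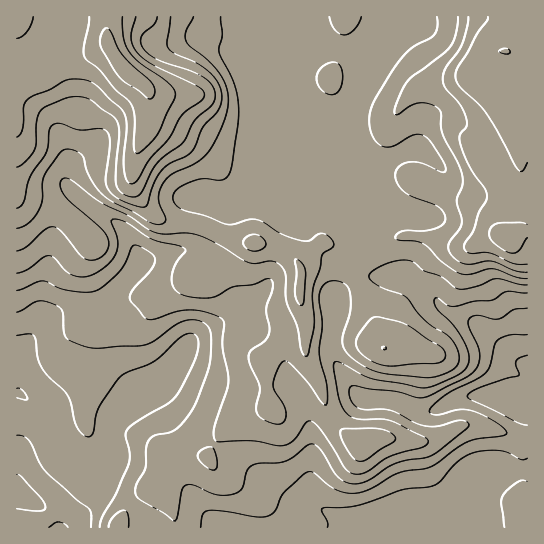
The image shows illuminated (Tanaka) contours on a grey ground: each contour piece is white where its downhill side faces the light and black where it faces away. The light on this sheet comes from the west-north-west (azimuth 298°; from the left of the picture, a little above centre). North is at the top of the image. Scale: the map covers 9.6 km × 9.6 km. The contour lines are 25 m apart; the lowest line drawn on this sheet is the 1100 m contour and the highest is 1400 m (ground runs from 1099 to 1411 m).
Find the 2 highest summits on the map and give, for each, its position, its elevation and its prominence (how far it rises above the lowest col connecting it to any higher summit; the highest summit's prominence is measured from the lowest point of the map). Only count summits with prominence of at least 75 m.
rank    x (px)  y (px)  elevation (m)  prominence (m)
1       126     70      1411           312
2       506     51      1351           106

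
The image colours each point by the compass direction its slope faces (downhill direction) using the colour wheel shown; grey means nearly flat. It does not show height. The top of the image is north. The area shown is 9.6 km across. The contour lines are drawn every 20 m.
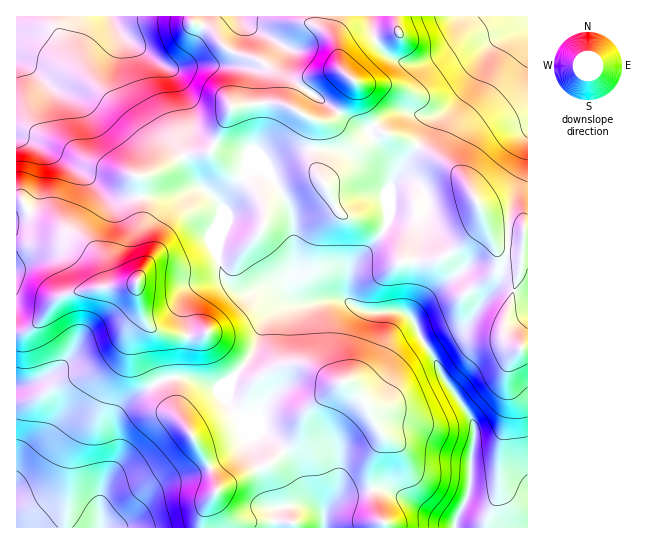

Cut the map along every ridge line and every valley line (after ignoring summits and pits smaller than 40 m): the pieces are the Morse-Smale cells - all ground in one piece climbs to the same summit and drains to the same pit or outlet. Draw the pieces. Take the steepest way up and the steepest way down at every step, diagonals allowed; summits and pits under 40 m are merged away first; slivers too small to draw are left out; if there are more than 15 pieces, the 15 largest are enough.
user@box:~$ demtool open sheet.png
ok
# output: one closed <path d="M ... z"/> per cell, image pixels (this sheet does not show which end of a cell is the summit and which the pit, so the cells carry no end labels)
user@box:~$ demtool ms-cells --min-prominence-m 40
<path d="M419 147l-3 0-28 44-1 15 2 12-5 13-31 34-4 8-2 13 2 17-6-3-41 3-7-8-3-6 0-10 3-6-3-58-9-21-14-21-7-2-15 1-22 27-3 10-5-9-21-17-13-26-33 18-10 2 3 28-2 36 4 10 0 12-8 18 0 13 8 27 6 7 11 5 6 6 9 74 26 40 14 33 0 5-12 16-3 21 326-1 0-297-4 0-1 17-2 2-8 2-15-4-9-13-6-21-18-32-15-16z"/><path d="M137 283l-16 4-18 0-25 4-17 5-27 31-9 5-9 1 1 195 184-1 4-20 12-16 0-5-14-33-26-40-8-70-7-10-11-5-6-7-6-20z"/><path d="M205 16l-189 1 0 182 6 1 5 9 8 7 26 12 30 20 8 9 6 20 6 8 24-1 10-21 0-12-4-10 2-36-3-28 10-2 33-18-16-54-3-34-5-6 7 4 8 0 11-9 18-29z"/><path d="M341 71l-18 2-14 8-8 9-6 13-1 6-17-6-18 0-26 4-21 42-3 3-16 1-10 4 13 26 13 9 8 9 5 8 3-10 22-27 15-1 10 6 11 17 9 21 3 31 0 27-3 6 0 10 3 6 7 8 15 0 9-3 22 1-1-15 2-13 4-8 31-34 5-13-2-12 1-15 29-45-39-17-13-20-8-26z"/><path d="M315 16l-109 0-3 13-18 29-11 9-14-2 5 9 0 23 3 12 15 47 26-4 24-45 26-4 18 0 16 5 8-18 13-13 19-6 10 0-7-25-5-9-15-14z"/><path d="M527 25l-28 14-12 11-18 36-18 21-22 14-12 24 33 20 15 16 18 32 10 29 8 6 12 3 10-4 1-17 4-1z"/><path d="M527 16l-22 1-38 19-25 19-20 8-19 0-17-8-13-20-2-19-54 0-1 7 17 18 8 28 16 14 8 26 12 20 10 6 16 4 14 6 12-24 22-14 18-21 18-36 12-11 27-12 2-2z"/><path d="M22 200l-6 1 1 131 8 0 9-5 27-31 33-8 27-2-10-1-3-3-5-17-12-17-30-20-30-15z"/><path d="M507 16l-134 0-1 14 7 16 11 11 13 6 19 0 20-8 25-19z"/>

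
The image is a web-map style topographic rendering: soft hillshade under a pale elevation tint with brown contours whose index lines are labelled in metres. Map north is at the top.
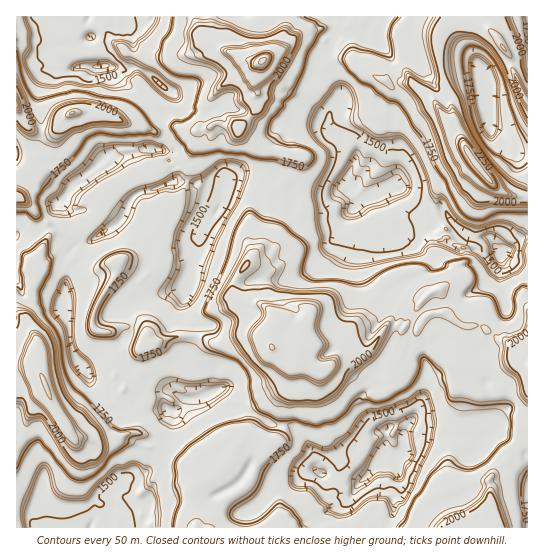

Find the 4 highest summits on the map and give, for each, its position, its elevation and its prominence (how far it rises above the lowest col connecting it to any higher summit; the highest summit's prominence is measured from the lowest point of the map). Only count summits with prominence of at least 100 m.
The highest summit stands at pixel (471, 158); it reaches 2355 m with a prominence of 1027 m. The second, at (263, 61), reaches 2353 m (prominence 678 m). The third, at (46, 386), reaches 2220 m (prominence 545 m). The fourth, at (271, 347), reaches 2207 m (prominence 534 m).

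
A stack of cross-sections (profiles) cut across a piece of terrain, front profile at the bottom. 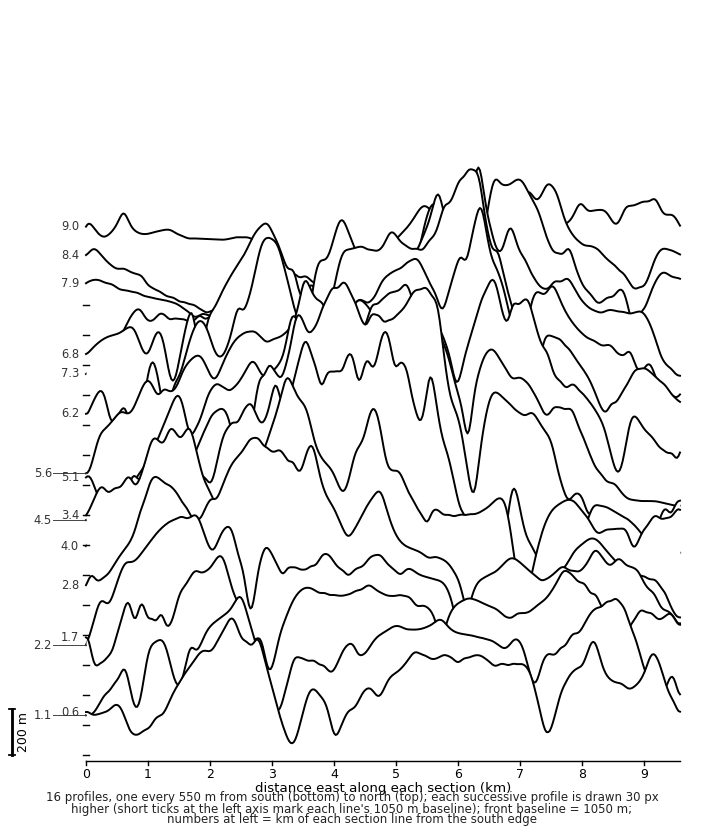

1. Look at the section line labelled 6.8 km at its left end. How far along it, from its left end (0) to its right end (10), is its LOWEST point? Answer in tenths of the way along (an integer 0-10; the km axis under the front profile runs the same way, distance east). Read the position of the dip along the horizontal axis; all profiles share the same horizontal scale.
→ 10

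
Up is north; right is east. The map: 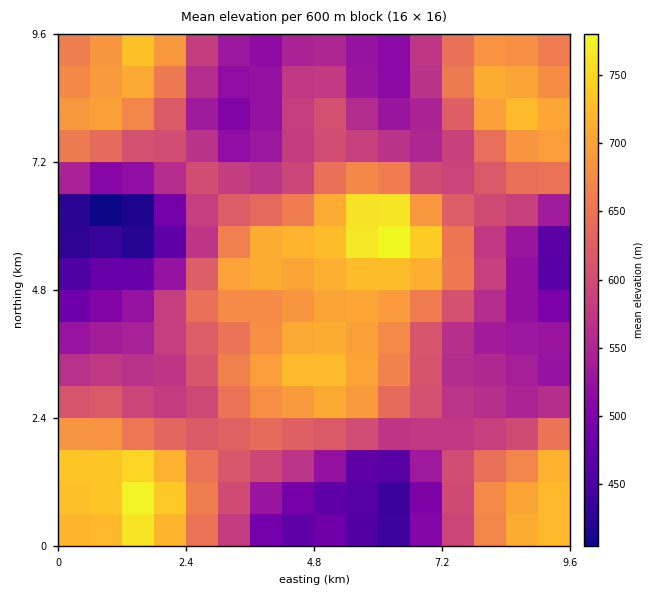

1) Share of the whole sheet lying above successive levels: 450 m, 96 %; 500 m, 89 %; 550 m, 74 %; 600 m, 54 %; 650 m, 37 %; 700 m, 19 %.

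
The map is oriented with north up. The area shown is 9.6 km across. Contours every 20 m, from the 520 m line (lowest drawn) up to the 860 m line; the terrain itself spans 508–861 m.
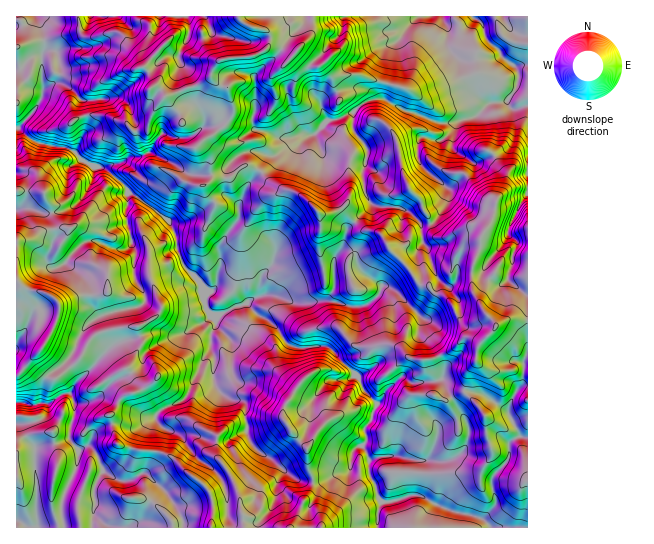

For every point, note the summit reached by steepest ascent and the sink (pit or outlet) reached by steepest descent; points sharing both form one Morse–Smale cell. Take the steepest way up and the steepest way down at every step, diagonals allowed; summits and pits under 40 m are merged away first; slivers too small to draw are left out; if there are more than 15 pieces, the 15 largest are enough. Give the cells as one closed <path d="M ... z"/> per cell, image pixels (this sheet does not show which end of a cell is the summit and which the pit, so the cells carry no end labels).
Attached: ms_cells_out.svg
<path d="M355 223l-8 7-4 16-8 12 0 29-9 13-13 3-19 0-16-7-13-1-10 2-8 6 12 13 11 5 8 8 9 15 10 4 33 0 29 30 4 11 14 16-6 16-7 9 3 11-4 6 6 12 0 16 7 11 1 9 4 7-4 12 1 14 149 0 1-207-19-2-12 6-10-10-11-17-4-9 0-20 8-20 3-15-12-6-16 4-9 5-35 2-8 8-10 5-15-20-12-1z"/><path d="M247 304l-12 3-17 9-7 0-26 17-15 2-5-3-14 0-11 5 3 5-11 21-5 6 11 14 7 4-7 5-13 3-6 6-4 10-4 4 5 27 3 3 20 6 15 0 13 4 6 2 13 15 16 11 10 15 1 16-2 14 166 0 0-14 4-12-4-7-1-9-7-11 0-16-6-13 4-5-3-11 7-9 6-16-14-16-4-11-29-30-33 0-10-4-8-14-9-9-11-5z"/><path d="M527 16l-109 0-23 29-4 30-7 22 1 2-10 0-13 5-9 9-1 10 1 8 14 16-4 32 2 15 6 9-2 4-14 15 11 9 12 1 15 20 10-5 8-8 35-2 9-5 16-4 10 4 2 3-3 6 0 8-8 20 0 20 15 26 10 10 12-6 19 0z"/><path d="M311 16l-165 0-1 3 6 10 0 12 8 9-14 17-5-12-17-20-6-3-30 5-7-6-1-13-2-2-41 1 7 13 1 21 10 0 5 7 1 13-4 11 14 6 11 13 4 17 0 12-10 21 8 10 27 11 15 14 4 7 5 2 17 12 18 15 6 9 2 19 7 16 23 26 6-1 4-9 0-8 3-5 0-23 19-27 0-14 8-19 13-15-7-4-8-2-15 12-15 0-4 2 0-21-12-13 24-18 10-16-5-24-10-3-7-9 1-4 7-11 34-4 18-11 10 3 12 8 18-21z"/><path d="M101 167l-6 0-4 18-8 13-10 9-22 6-8 0-13-5-14 2 1 165 18-20-2 6 3 5 11 11 8 2 28-24 5-12 7-8 10-4 20-4 13 0 3 9 10-4 28 3 24-12 9-8-7-8-1-16-4-9-16-16-3-5-4-11-1-15-7-13-18-15-17-12-5-2-10-13z"/><path d="M417 16l-104 0-2 19-18 21-12-8-10-3-18 11-34 4-8 15 7 9 10 3 5 24-10 16-24 18 12 13 0 21 4-2 15 0 15-12 14 6 8-15 12-3 23-17 12-1 12-14 11-1 17-8 12-11 17-2 8-24 4-30z"/><path d="M139 336l-26 9-36 36-6 10 4 12 0 11-4 9-2 16 10 11 0 5-3 14-11 21-4 13 0 12 4 13 145 0 2-3 1-19-4-15-7-8-16-11-13-15-12-5-22-1-16-4-7-5-5-27 4-4 4-10 6-6 13-3 7-5-5-2-13-16 5-6 11-21z"/><path d="M261 172l-14 14-8 19 0 14-19 27 0 23-4 17-6 6-6-1 1 16 8 9 5 0 47-21 13 1 16 7 28-2 9-6 4-8-2-25 10-16 4-16 8-8-13-14-15 7-8-2-18-18-24-8z"/><path d="M35 16l-19 1 0 192 14-1 13 5 8 0 16-4 16-11 9-16 3-15-12-6-8-10 10-21 0-12-4-17-11-13-14-6 4-11-1-13-5-7-11 2 0-23z"/><path d="M70 393l-9 2-14 9-8-1-9 2-5-2-9 0 1 125 47-1-3-24 4-13 11-21 3-14 0-5-10-11 2-16 4-9 0-11z"/><path d="M353 112l-16 8-11 1-12 14-12 1-23 17-12 3-7 15 17 16 24 8 18 18 8 2 15-7 13 13 14-14 2-4-6-9-2-15 4-32-14-16z"/><path d="M138 327l-21 1-22 7-7 8-5 12-28 24-8-2-11-11-3-9-17 18 0 27 14 3 9-2 8 1 14-9 9-2 7-12 36-36 25-8 2-2z"/><path d="M145 16l-68 1 3 14 7 6 7 0 16-5 12 3 18 20 5 12 14-17-8-9 0-12z"/>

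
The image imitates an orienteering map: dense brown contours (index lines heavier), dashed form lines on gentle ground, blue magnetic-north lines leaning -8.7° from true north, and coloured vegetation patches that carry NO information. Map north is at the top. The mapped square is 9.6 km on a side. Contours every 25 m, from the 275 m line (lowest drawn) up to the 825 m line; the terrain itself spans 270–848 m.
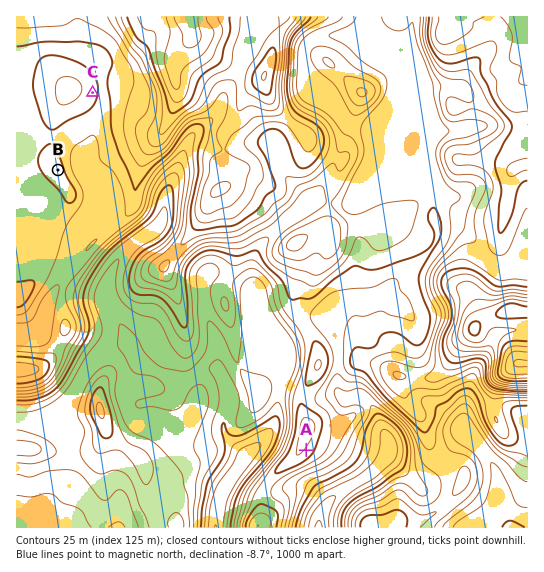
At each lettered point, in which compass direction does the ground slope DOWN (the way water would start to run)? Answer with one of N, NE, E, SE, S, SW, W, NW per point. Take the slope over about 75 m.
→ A SE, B E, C E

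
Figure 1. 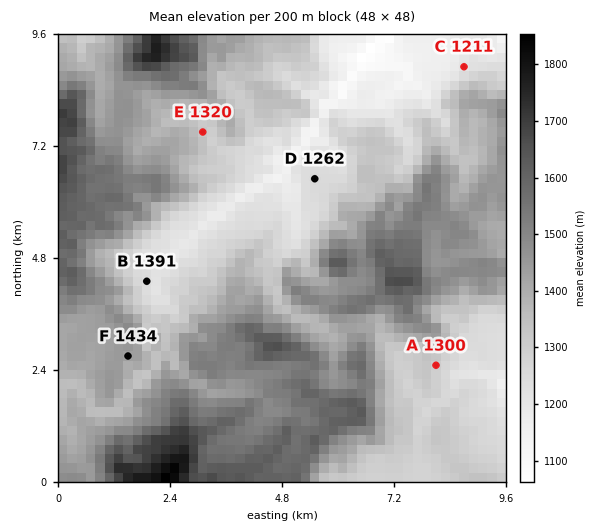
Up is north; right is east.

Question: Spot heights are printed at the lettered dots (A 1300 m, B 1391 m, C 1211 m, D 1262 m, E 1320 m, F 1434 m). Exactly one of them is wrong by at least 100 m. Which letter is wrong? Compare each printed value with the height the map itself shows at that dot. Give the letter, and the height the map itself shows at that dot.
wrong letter B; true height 1241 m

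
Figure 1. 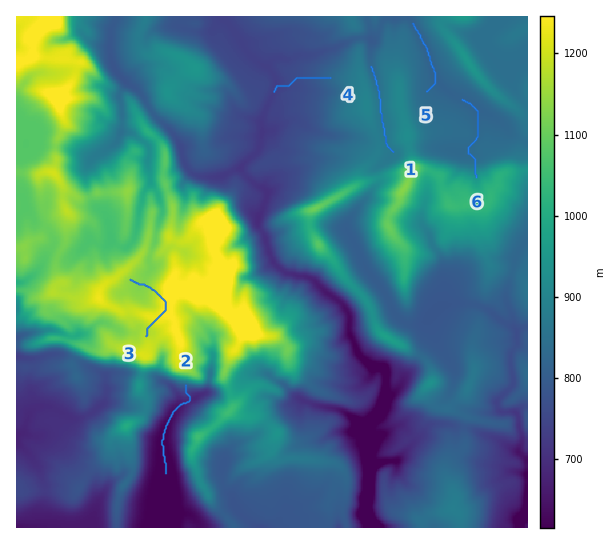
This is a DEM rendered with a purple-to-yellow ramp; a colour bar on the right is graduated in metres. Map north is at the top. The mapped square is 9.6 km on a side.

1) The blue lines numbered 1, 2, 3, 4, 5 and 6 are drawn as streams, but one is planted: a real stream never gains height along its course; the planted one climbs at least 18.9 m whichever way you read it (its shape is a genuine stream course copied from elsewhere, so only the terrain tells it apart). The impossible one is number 3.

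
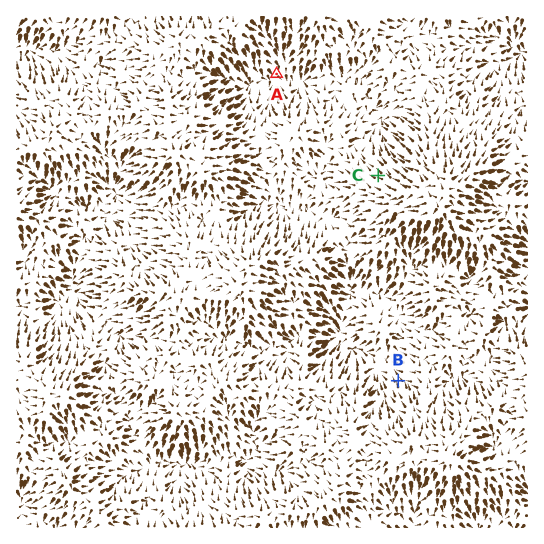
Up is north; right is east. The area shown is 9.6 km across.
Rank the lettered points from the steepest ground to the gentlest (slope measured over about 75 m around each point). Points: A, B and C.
C B A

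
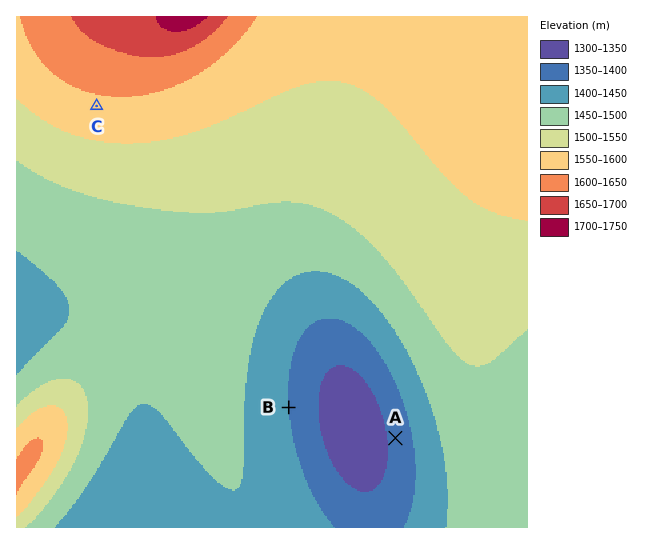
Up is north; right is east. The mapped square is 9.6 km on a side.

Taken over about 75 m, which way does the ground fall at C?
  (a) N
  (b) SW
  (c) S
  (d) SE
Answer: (c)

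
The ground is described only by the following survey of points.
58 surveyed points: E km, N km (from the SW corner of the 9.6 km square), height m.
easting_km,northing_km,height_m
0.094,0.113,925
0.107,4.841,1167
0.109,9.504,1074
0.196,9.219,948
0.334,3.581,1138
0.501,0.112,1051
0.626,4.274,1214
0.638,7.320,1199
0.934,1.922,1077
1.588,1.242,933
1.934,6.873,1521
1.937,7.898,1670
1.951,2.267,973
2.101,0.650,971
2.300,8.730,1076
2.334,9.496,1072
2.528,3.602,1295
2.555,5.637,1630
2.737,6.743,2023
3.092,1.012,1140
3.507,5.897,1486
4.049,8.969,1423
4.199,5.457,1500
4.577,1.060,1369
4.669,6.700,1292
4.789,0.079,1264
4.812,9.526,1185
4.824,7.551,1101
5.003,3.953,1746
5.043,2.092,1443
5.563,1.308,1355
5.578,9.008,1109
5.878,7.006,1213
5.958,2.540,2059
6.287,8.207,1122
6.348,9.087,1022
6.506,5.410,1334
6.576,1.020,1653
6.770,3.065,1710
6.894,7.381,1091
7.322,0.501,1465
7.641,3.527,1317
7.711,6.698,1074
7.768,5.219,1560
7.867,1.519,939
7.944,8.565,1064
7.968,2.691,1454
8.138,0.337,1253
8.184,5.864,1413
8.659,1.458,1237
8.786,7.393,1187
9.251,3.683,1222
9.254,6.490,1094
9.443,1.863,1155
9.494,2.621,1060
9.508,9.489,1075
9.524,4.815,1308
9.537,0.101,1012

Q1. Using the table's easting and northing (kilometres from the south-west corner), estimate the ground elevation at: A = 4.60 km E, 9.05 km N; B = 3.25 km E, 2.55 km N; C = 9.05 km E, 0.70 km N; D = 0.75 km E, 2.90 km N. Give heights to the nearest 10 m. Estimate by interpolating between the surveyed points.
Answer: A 1330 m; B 1350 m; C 1000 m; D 920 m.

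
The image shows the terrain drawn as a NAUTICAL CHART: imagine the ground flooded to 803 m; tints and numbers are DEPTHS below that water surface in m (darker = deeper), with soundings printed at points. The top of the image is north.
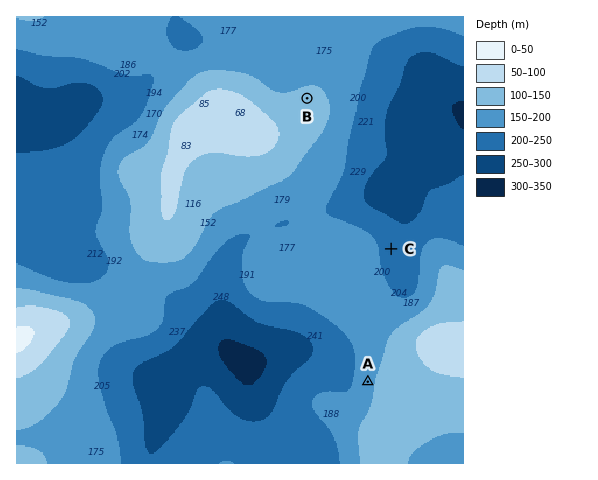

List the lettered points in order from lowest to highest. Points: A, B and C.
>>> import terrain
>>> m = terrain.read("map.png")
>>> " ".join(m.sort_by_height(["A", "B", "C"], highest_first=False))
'C A B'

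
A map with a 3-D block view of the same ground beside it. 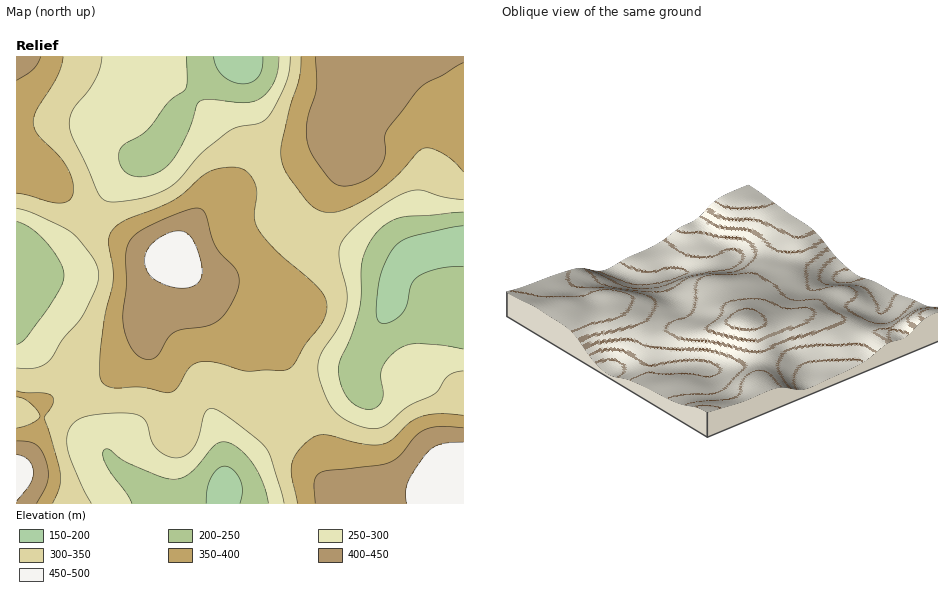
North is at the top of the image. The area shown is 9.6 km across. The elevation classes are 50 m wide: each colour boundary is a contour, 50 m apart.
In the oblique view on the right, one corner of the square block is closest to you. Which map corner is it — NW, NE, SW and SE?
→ NW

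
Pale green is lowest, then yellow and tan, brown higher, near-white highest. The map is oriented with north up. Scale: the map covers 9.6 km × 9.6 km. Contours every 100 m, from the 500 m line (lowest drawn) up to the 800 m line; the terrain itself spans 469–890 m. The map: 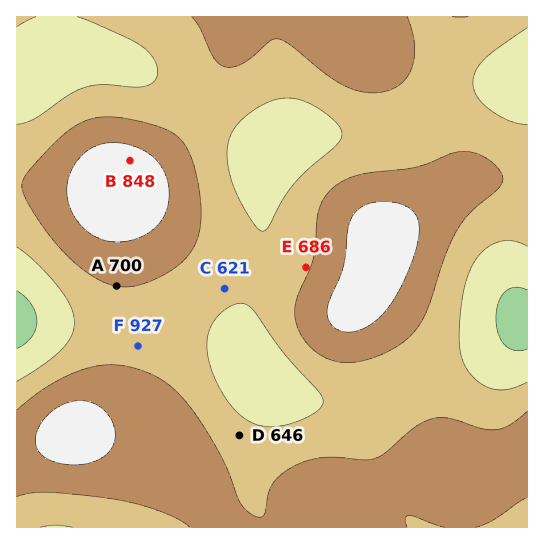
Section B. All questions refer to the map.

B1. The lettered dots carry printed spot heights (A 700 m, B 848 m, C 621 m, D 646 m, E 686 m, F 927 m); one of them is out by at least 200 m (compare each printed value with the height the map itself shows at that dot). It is F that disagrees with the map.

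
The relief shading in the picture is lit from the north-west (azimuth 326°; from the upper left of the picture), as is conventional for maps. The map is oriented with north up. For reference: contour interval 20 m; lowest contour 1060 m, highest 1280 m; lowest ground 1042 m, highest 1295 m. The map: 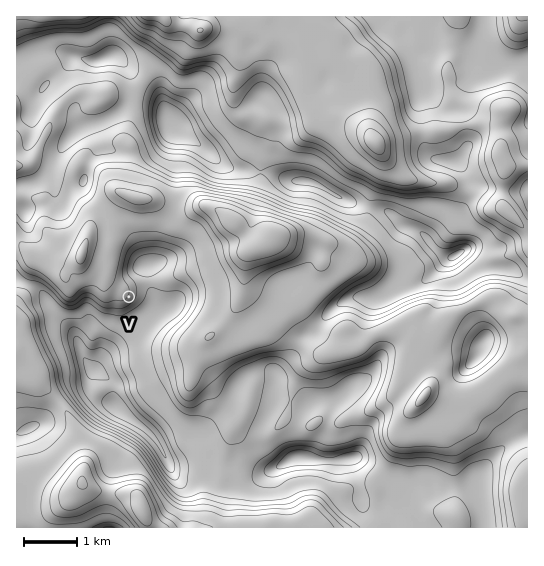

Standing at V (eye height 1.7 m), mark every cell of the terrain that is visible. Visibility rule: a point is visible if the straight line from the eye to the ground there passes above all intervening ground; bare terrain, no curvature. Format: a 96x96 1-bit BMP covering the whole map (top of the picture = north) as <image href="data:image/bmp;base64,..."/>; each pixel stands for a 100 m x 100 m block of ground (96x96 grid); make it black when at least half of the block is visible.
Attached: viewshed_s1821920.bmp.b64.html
<image width="96" height="96" href="data:image/bmp;base64,Qk2+BAAAAAAAAD4AAAAoAAAAYAAAAGAAAAABAAEAAAAAAIAEAAATCwAAEwsAAAIAAAAAAAAA////AAAAAAAAAAAf//wAAAAAAAAAAAA///gAAAAAAAAAAAA///AAAAAAAAAAAAB//8AAAAAAAAAAAAD//wAAAAAAAAAAAAH//gAAAAAAAAAAACf//AAAAAAAAAADg///+AAAAAAAAAADx///+AAAAAAAAAAB////8AAAAAAAAAAB///z8AAAAAAAAADw/5/x4AAAAAAAAADgf5/g4AAAAAAAAAAAf5/AwAAAAAAAAAAAP//BgAAAAAAAAAAAH/+HgAAAAAAAAAAAD/8HAAAAAAAAAAAAD/4HAAAAAAAAAAAAH/wGAAAAAAAAAAAAH/gOAAAAAAAAAAAAP/AMAAAAAAAAAAAAf+AcAAAAAAAAAAAAf+A4AAAAAAAAAAAA/+B4AAAAAAAAAAAB/8D8AAAAAAAAAAAD/+P+AAAAAAAAAAAD8cP/AAAAAAAAAAAHwMP/AAAAAAAAAAAHgEP/gAAAAAAAAAAPAAf/gAAAAAAAAAAOAD//gAAAAAAAAAAcAD//AAAAAAAAAAAAAB//AAAAAAAAAAAAAB//AAAAAAAAAAAAAA//AAAAAAAAAAAAAB//4AAAAAAAAAAAAA//8AAAAAAAAAAAAA//+AAAAAAAAAAAAAf/+AAAAAAAAAAAAAP/8AAAAAAAAAAAAAP/8YAAAAAAAAAAAAH/+YAAAAAAAAAAAAf/+cAAAAAAAAAAAA//+cAAAAAAAAAAAAD/+cAAAAAAAAAAAAD/+eAAAAAAAAAAAAD/+eAAAAAAAAAAAAB/++AAAAAAAAAAAAB//+AAAAAAAAAAAAA//+AAAAAAAAAAAAA//+AAAAAAAAAAAAB//+AAAAAAAAAAAAD//+AAAAAAAAAAAAH//8AAAAAAAAAAAAf//8AAAAAAAAAAAAf//4AAAAAAAAAAAAf//wAAAAAAAAAAAAfx/wAAAAAAAAAAAAfx/gAAAAAAAAAAAA/x/AAAAAAAAAAAAA/g8AAAAAAAAAAAAB+AwAAAAAAAAAAAABAAAAAAAAAAAAAAAAAAAAAAAAAAAAAAAAAAAAAAAAAAAAAAAAAAAAAAAAAAAAAAAAAAAAAAAAAAAAAAAAAAAAAAAAAAAAAAAAAAAAAAAAAAAAAAAAAAAAAAAAAAAAAAAAAAAAAAAAAAAAAAAAAAAAAAAAAAAAAAAAAAAAAAAAAAAAAAAAAAAAAAAAAAAAAAAAAAAAAAAAAAAAAAAAAAAAAAAAAAAAAAAAAAAAAAAAAAAAAAAAAAAAAAAAAAAAAAAAAAAAAAAAAAAAAAAAAAAAAAAAAAAAAAAAAAAAAAAAAAAAAAAAAAAAAAAAAAAAAAAAAAAAAAAAAAAAAAAAAAAAAAAAAAAAAAAAAAAAAAAAAAAAAAAAAAAAAAAAAAAAAAAAAAAAAAAAAAAAAAAAAAAAAAAAAAAAAAAAAAAAAAAAAAAAAAAAAAAAAAAAAAAAAAAAAAAAAAAAAAAAAAAAAAAAAAAAAAAAAAAAAAAAAAAAAAAAAAAAAAAAAAAAAAAAAAAAAAAAAAAAAAAAAAAAAAAAAAAAAAAAA="/>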